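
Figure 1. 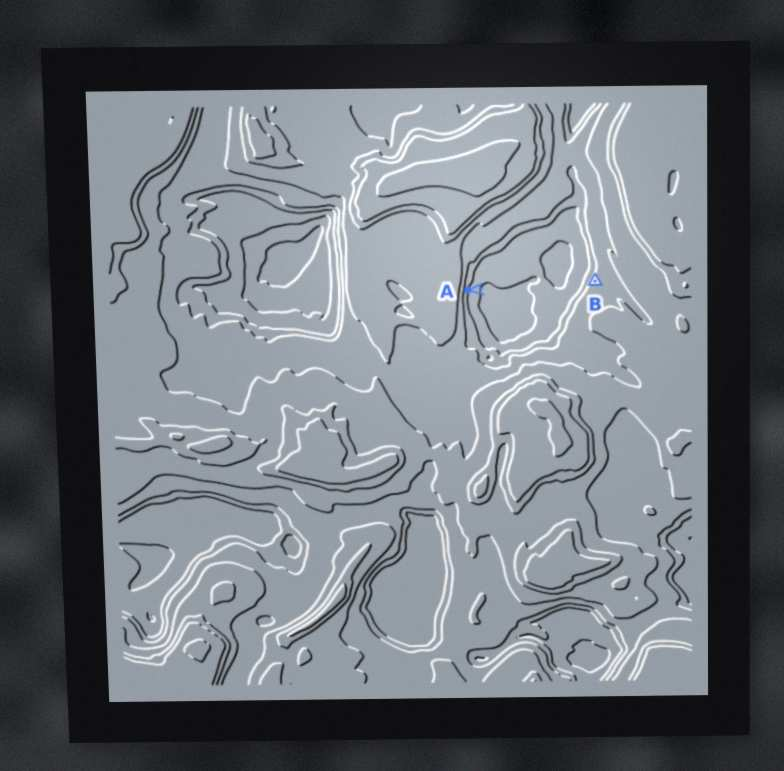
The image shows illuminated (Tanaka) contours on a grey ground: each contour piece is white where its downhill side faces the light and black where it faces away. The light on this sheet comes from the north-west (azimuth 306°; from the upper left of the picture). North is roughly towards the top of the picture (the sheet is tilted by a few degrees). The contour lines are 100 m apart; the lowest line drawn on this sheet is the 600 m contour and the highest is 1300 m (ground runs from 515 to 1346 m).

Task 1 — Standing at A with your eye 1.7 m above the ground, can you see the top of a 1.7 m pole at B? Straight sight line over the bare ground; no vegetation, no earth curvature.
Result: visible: true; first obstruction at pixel None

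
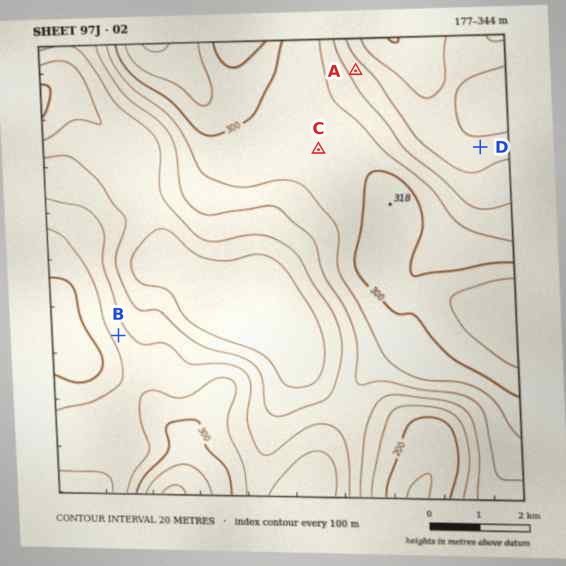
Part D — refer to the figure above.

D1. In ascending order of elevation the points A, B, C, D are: D A B C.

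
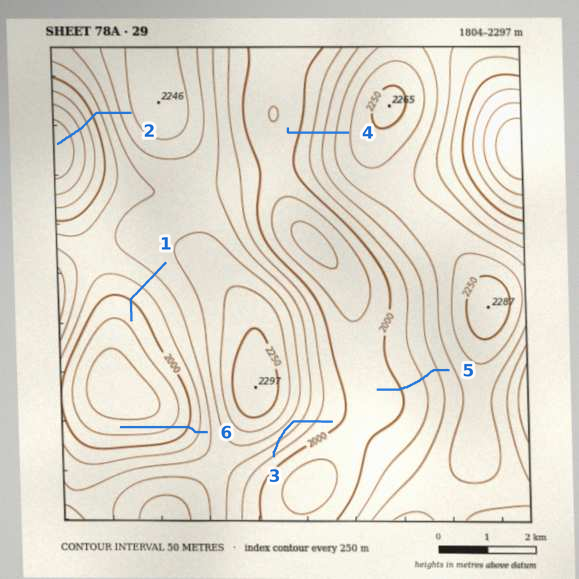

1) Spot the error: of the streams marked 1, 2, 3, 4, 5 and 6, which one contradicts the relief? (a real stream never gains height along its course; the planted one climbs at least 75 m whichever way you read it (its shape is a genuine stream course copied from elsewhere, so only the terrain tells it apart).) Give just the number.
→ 3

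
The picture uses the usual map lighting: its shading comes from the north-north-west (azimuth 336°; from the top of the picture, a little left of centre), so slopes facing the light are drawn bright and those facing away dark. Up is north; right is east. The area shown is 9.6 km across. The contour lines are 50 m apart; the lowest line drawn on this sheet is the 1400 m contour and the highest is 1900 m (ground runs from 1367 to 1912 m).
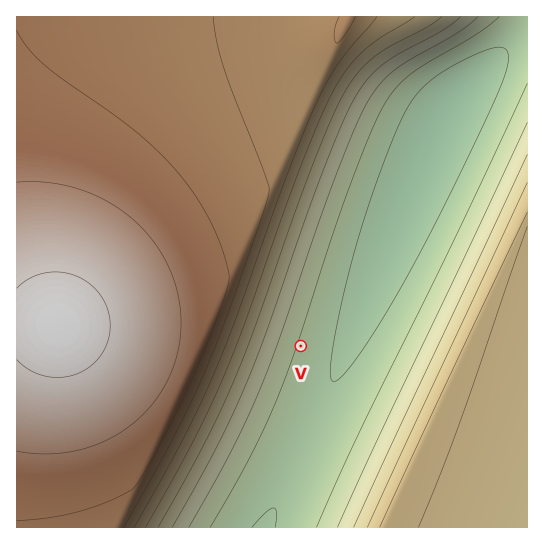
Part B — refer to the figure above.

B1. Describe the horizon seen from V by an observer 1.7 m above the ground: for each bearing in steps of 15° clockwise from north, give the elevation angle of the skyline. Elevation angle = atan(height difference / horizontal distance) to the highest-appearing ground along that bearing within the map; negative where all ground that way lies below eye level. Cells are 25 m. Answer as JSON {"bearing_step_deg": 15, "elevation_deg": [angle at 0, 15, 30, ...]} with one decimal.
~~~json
{"bearing_step_deg": 15, "elevation_deg": [3.9, 2.1, 0.2, 0.5, 2.4, 3.3, 3.9, 4.2, 4.3, 4.1, 3.6, 1.5, -0.3, -0.6, 1.1, 3.9, 7.4, 10.0, 11.5, 12.2, 12.0, 10.9, 9.1, 6.6]}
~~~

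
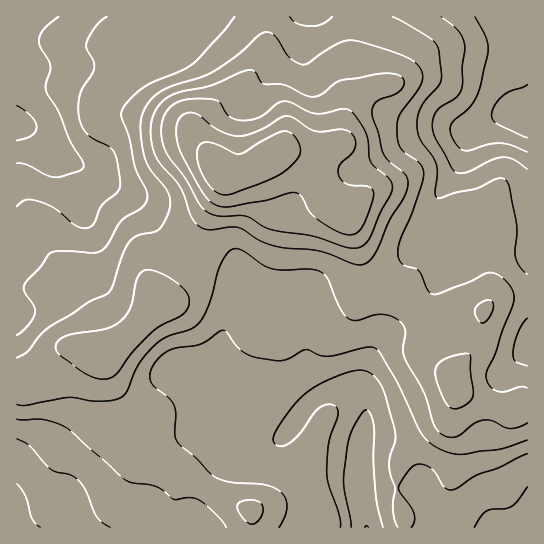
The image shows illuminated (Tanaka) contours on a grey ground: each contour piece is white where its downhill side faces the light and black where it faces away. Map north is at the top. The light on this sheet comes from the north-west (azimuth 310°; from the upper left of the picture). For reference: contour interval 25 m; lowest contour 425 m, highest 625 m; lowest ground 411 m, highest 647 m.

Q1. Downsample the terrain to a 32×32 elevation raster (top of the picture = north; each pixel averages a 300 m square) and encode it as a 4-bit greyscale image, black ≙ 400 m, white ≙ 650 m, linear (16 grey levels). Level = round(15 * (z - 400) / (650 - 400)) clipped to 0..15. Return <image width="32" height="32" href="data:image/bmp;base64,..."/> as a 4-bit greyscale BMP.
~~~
<image width="32" height="32" href="data:image/bmp;base64,Qk12AgAAAAAAAHYAAAAoAAAAIAAAACAAAAABAAQAAAAAAAACAAATCwAAEwsAABAAAAAAAAAAAAAAABEREQAiIiIAMzMzAERERABVVVUAZmZmAHd3dwCIiIgAmZmZAKqqqgC7u7sAzMzMAN3d3QDu7u4A////ADMzRVVmZWeHZlVCJFREMzMzREVWZmZnh2ZVMjRUREMzNERVZmZmZmZlVTI0REREQ0RFVmZ3dmVVVVQyNURVVERFVWZ3d2ZVVVVUMjVVVmZVVVZnd3ZlVVVFVTI0Vnd3dmZmd3d3VVVVVFVDNFeIh4h3d3d3dlVVVVRFQzVniZiIiIiIh2ZVVVVVRENFaJqYiImJmZdlVVVVZVVEVnial3eImZqYZlVVZmZmZWeImZh2eJmZmYdmZmZmZmZniIiYdmeJmZqYh2ZmZmd3d4iImXZmd4iZqph2ZmZniIiIiJmHZnd4iaqYdmZmZ4iIiIiJh2Z3d4mZmHd3d3iJiId3eIdmZ3eJmIiHeIiImZh3d3d2ZmZmeIiJiImZmqqYd3d3dlZVVWd4iZmaq7vMqHd3d3ZVVEVmeJqru8zN3bmHd3dmREREVmeb3czMzd3Kh2Z3ZkQzNFZ4rO7t3N3MypdlZmUzMzRWib3u7u3dy6mHZEVVIiNEV5vO7e7+3cuodlM0QxIjRVebzdzN7czLmHZDIiISNFZnm8y7u8y7uph1QyIRIjRVZ4q7uqq6qqqYdlQyESM0VVZ4iZqZmYmZmYdlQiEjNEVVVmeJmYiImZmHZUMiIzRFVVVmd4iHeIiId2VDIjM0RVVVVmd4d3d3d3ZlQyIjNEVVVVVWd3Zmd2ZlVDMi"/>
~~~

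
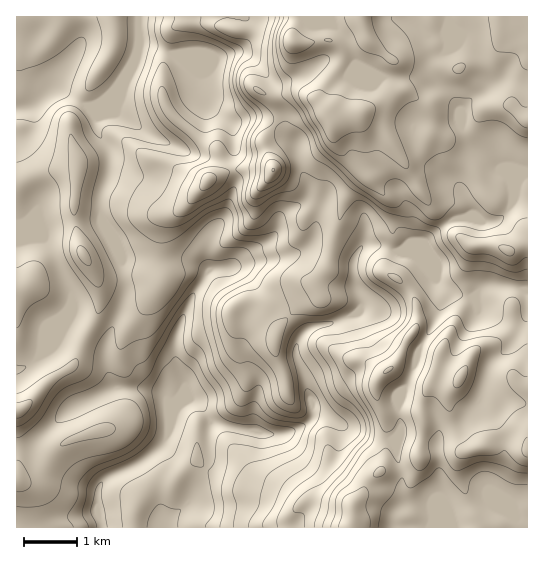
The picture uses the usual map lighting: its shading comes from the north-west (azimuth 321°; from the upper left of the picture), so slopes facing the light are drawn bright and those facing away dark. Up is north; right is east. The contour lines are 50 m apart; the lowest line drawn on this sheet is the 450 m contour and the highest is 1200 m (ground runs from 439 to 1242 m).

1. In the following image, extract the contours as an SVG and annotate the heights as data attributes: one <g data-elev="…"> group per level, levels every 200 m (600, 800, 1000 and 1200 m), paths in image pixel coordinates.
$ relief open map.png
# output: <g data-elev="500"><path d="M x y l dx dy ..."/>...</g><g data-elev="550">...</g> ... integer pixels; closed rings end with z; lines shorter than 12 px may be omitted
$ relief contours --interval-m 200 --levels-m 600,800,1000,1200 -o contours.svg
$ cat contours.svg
<g data-elev="600"><path d="M17 507l18 0 14-4 9-9 5-17 10-12 13-7 35-8 8-5 8-8 5-9 1-10-5-12-8-6-7-1-7 2-41 17-13 4-4 1-3-2 1-7 4-8 6-7 31-14 10-12 16 4 7-2 7-10 10-6 31-50 11-13 5-3 1 4-3 34 0 8 11 12 7 20 12 18 5 21 4 4 7 2 17-2 15 9 21 4 3 2 1 2-2 6-6 5-20 6-8 0-24-4-6 2-2 20-6 21 3 20-4 20"/><path d="M17 71l18-5 14-6 29-22 4-1 3 2 1 6-1 6-16 44-16 10-16 17-20-3"/></g><g data-elev="800"><path d="M86 265l3 1 2-1-1-8-5-9-6-2-2 3 0 5 4 6z"/><path d="M175 17l-3 10 2 3 29 5 18 7 13 8 1 4-5 19-1 12 6 25 6 9 1 4-4 9-4 4-15-7-12 3-5 0-13-9-10-9-7-9-7-17-4-1-3 4 0 7 5 15 8 9 22 19 5 8 2 6-1 3-4 3-21 5-9 24-16 19-2 5 1 4 3 4 7 4 9 1 8 0 12-5 20-14 22-9 4 3 4 9 1 18 3 5 13 2 23-4 1 5-2 12 4 8-1 5-13 13-8 13-17 5-15 9-3 5-1 6 3 14 6 10 15 3 23 26 7 11 5 21 5 5 5 2 3-4 0-15-8-32 5-17 6-8 8-6 28-1-2 3-12 4-7 5-4 7 0 6 14 23 5 17 5 10 6 7 16 10 4 5 2 7 0 5-2 5-16 14-4 1-9-6-4 1-8 25-21 16-10 13-9 18 1 9"/></g><g data-elev="1000"><path d="M378 527l4-20 10-12 5-12 5-5 5 9 4 1 18-11 8-8 2-1 4 2 16 19 7 5 6-16 6-5 5-2 10 2 20 11 14 0"/><path d="M527 322l-2-1-3-3-3-17-4-3-4-1-4 2-2 3-4 19-7 5-13 4-12 1-4-3-6-11-4-2-6 3-20 17-2-2-1-12-5-17-4-6-4 0-1 16-3 8-23 29-20 10-4 22 2 11 19 37 4 1 4-2 8-11 3 1 3 3 1 11-6 28-3 0-7-11-4-3-19 12-17 23-13 12-2 7 0 12-4 13"/><path d="M400 283l2-1-3-6-5-2-6 0 4 5z"/><path d="M275 17l-7 29 1 30-3 1-12-2-5 0-4 3-1 4 1 5 3 6 20 16 6 9-2 7-13 8-4 6 3 16-3 20-5 16 1 6 4 2 7-2 20-11 6-7 3-8-1-8-5-9-9-12-2-8 1-5 3-4 5-3 4 0 14 7 5 5 8 24 19 12 20 20 34 22 16 5 12 0 11 7 13 4 4 14 19 28 4 1 24 1 25 8 12 0"/></g><g data-elev="1200"><path d="M331 142l4 0 15-9 12-1 5-3 8-15 0-5-1-4-11-5-14-1-10-4-11-1-7-4-6 1-6 3-2 3 1 4 19 37z"/><path d="M289 53l5 1 8-2 8-5 5-5-12-6-8-7-5-1-5 5-2 6 1 8z"/><path d="M324 41l6 1 2-1-5-3-3 1z"/><path d="M344 17l3 8 14 24 6 4 14 4 9 7 7 0 1-2 0-3-12-9-9-15-4-9-1-9"/></g>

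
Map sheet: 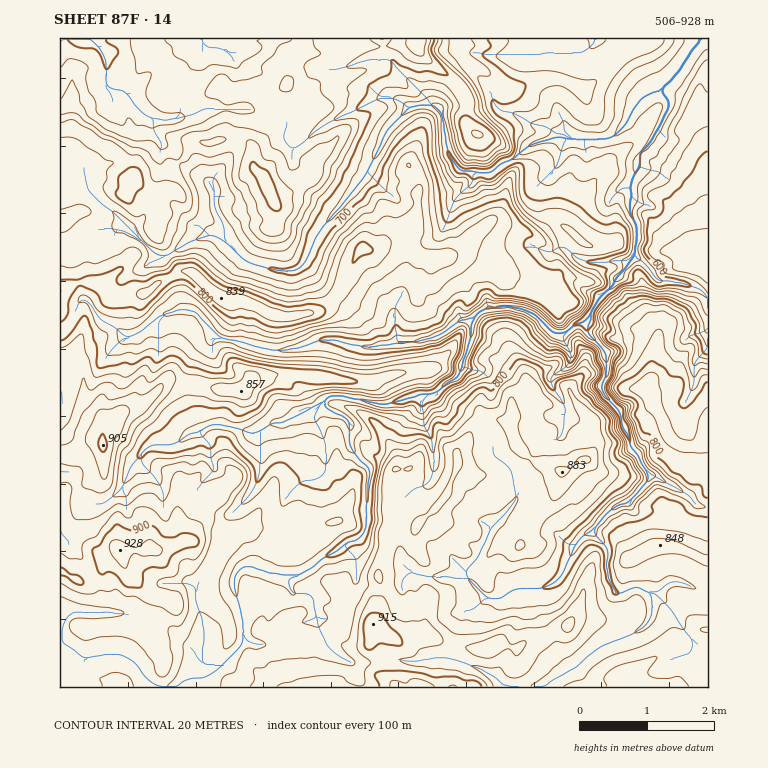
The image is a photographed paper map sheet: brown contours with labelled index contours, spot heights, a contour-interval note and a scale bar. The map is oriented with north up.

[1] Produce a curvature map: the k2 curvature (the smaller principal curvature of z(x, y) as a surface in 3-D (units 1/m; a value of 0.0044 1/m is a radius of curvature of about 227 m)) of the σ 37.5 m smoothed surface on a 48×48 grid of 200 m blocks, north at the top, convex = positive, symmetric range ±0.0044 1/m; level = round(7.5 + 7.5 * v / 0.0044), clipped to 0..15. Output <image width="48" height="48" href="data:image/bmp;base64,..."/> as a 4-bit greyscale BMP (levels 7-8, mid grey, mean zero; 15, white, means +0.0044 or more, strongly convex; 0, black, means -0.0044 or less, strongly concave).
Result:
<image width="48" height="48" href="data:image/bmp;base64,Qk32BAAAAAAAAHYAAAAoAAAAMAAAADAAAAABAAQAAAAAAIAEAAATCwAAEwsAABAAAAAAAAAAAAAAABEREQAiIiIAMzMzAERERABVVVUAZmZmAHd3dwCIiIgAmZmZAKqqqgC7u7sAzMzMAN3d3QDu7u4A////AHd3iGZnd3d4d4iHZ4eHeIZmZ3d3d3d4h4d4dnh3d2d3h3d2ZnZmZlVoh3dneHd3h3d2Z3d3d3Z3d3dmd2d2Z3h3h3d2d3d3d3iHd3h3d4Z3d4d2d4d4d3eHh3d3Znd4Z3h3d3dnd3aHd3d2iHd3d3Z3d3h3d3Z3eHd3d2aGZ4Z3eHd2d3d3Zmdnd3d3d4Z3d2Z3d3eGd3Z4dmd3d3d4d3Znd3d3ZoZ4d2h3eHZWd2eHd3eHZ3d3d2d3dmaHVlZnZ3dnd2d3Z2ZmZVh3aHdmZ3d3d3V4OId3d3Z3h3h3dnZ3iHRnZ3aHd3d4d3R4OId3d3d4h4d4hXd3d3dVV3d3d3Z4iIZHN3iId3dnd3d3dnh3h3d3OHeHd4d3d2dSh3d3d3d3dnZ3d2d3eHeINneHd3d3d2iFOGZ3d3dld4Z3d2V3aHd3N3d3d3d3d3Z3UkiIZYd3R4Z3eHZXd3d3Nnd2h3d3d4d4eCWDR3d4VmaHdnlHh3Z4VYd1d4d3d3h3iIEmh3d3ZWiHhYhXh3d3NIeEeHd3d4d4Z1J4d3d4ZlZmdnZnd3d0dWeDiHd3dnd3dAaHd2d3d2d2Z3Znd4aFZnZ0d3d3d3d3dCd3d2d4h3d3ZVZlZnd0aHdWZ3d3d3Z4gGd3eHd3h4d3d2eGdVVWdEdXV4dod3V3YGd3eHd3d3d3d3h2Z3QyJUIhaIdod1ZmCGd3V3doZ2h3d2eHd3d4eHd3A4ZnhyliCXh4V3dndnaGdleHd4h3d4d4kEVnh0F5B3d3Vnd2d3Z3dXdkRWZnZnd3c0h3dnJnBHd3dGd3Znd3dkNFZURERDIiZwZ3d0JwVXd2ZFd2Zmd3dXd4d2Znh3eGFBmIhAAzV4eIdHZWd2VnRnd4eId3eGiIcxNmEIdBmHiIdXVYh4ZlaId3d3d3d3eHdZIhR4igV4iHZYZ3d3dmd3d3d3Z3d3d3d3WHd3dFFlZENGd3dWd3h2ZmVWd4d3d4d3eHd4d3UnRFd3d3d1Rod3VWdleIeHd3iHd4h3YzQzNniHd3eEdEZ2Z3d1d4iHd3d3d3ZmR4iRiIiHd3dXh2ZmeIh2V3h3d2Z4d3d1d3eCeHiId3Znh2d2d3d3Vnd3eHV3iHdXh3dyd3d3h1Z2dodnd4iHdWd3Z3ZneHVod3ZkVnd3dnh3d4Zmd4d2d1d1eHdFh3V3d3Zkh3eHd3eHd2Znh4Z4h2Vnd4ZkRoV2h3d0d3d3d3Z3Z2ZmiHdnd3ZoiHYTQFZ2d3iFZ3eHd3d3ZneGd2doiHdHh3JoljR3Z3h2Z3h3eHZnZ4iHeHd1eIdWd3GImGVWZURnZmeId2Z3Zmd3d3d3Rod0eIGIhmZnaIhXdYd2Znd2d3ZmZ3d4hlZ3RmN2VFeHaIh2dmd3d3d4h3d3d3d3d3dmVlV4V4h2eHd3Z2d3d3d3h3eHd3h3d3d3dneGV3d3eHd3dmd3d2d3eHd3Z3d2Z3eHZ3dld3d3d3d3d2Z3d2d4d3d2d3h3d3ZmeGVmVWd3d3d3d3V3d3eId3d3d3d3d3d3eGV3d3d3eHd3iHZg=="/>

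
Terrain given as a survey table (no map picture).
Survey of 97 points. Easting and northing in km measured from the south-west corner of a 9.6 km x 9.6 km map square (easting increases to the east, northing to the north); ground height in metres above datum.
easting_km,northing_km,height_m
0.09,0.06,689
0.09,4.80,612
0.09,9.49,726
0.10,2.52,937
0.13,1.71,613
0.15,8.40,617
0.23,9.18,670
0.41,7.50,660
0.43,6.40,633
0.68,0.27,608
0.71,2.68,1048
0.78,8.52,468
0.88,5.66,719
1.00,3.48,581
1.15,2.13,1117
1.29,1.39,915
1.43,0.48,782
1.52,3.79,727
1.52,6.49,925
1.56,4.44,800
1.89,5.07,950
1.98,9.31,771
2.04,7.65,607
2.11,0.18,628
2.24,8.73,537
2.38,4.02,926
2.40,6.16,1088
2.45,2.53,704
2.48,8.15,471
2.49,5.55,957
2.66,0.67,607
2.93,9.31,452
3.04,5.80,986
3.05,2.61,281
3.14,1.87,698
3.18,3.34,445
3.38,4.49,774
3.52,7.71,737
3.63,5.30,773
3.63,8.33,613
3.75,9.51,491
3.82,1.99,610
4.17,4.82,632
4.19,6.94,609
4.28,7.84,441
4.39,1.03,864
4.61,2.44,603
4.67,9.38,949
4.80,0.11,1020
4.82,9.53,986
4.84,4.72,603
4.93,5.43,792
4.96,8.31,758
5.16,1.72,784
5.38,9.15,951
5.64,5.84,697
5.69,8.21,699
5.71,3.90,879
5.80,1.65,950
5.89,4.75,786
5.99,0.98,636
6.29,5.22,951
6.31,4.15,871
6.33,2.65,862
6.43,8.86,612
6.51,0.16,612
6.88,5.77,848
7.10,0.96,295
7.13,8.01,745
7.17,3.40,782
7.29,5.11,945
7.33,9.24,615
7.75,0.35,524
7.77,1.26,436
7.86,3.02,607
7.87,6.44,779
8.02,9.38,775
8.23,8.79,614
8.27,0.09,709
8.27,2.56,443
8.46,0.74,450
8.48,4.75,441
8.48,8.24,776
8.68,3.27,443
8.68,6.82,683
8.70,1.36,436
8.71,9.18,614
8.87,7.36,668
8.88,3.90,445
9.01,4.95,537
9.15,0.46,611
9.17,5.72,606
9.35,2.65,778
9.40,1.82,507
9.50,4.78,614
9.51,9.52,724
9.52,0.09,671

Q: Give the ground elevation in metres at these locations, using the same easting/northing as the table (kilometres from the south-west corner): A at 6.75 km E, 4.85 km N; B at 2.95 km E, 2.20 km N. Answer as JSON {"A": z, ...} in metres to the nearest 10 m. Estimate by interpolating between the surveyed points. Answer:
{"A": 870, "B": 600}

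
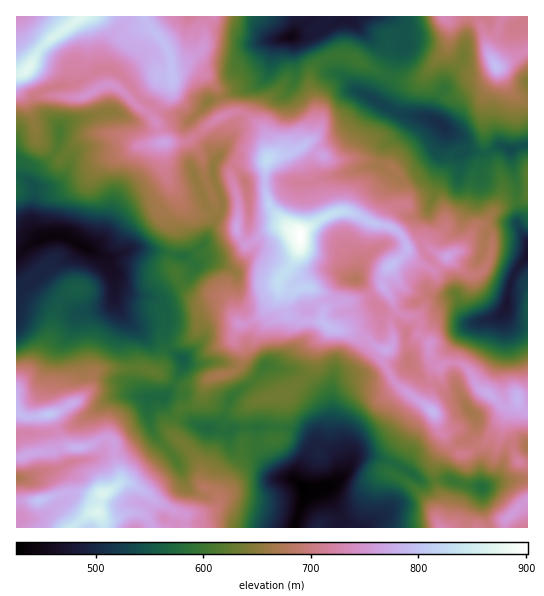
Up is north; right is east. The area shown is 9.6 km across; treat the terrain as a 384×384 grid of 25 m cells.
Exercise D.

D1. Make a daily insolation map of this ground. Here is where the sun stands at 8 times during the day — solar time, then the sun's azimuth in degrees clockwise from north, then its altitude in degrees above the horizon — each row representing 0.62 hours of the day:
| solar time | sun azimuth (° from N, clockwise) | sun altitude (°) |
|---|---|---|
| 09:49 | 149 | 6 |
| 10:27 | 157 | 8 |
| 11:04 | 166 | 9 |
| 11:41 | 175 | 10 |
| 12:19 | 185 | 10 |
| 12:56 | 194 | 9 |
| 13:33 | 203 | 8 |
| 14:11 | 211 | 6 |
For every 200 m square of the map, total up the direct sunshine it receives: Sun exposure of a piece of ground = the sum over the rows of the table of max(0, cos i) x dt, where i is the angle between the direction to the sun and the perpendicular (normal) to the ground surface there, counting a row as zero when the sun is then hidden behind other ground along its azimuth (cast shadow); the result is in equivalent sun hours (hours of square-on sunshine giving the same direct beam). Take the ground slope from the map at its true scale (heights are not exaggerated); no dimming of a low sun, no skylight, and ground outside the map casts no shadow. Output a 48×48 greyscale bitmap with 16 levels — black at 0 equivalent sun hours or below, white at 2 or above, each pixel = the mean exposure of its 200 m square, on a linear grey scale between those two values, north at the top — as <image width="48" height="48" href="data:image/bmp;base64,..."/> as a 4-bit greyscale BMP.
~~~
<image width="48" height="48" href="data:image/bmp;base64,Qk32BAAAAAAAAHYAAAAoAAAAMAAAADAAAAABAAQAAAAAAIAEAAATCwAAEwsAABAAAAAAAAAAAAAAABEREQAiIiIAMzMzAERERABVVVUAZmZmAHd3dwCIiIgAmZmZAKqqqgC7u7sAzMzMAN3d3QDu7u4A////AERCAqt4qmNWZVZ3d3dTRVZ2VFZ0JDJXqXmEIUVDVVmENFd3d2dSEkd4dUVBEQAASFZ3UyWYZoQAADV3ZVVTIkaImHcQEQAAAwAAIxJKqDEAFUNFUiNFVDWJvLQRAAASEBAAARABMgEQIiIkZUR6qEJYmUJlNqiFQ9hUMiAAARESMzITe9yZqoQkQ1qZzsu4m5zcuWMiERElQzI0a+6nd4YzaaiKuqqIYhEkZ4hlIRJWMRJFZ5ynV3d4mYiagzd4UzMiEAExERNTEBM0RFaIeImZiJqah1Noic3KUQAAIiMiNWZ2ZmeamJq6qZq6VENpvYV6yjABIiI2iqiJqZmsuazMqZvIQzZ5mTAAOqQQAjIkaHZGiIiKqry5mbtBNI3GZkEAADdTRWZEWIhjNFZoiZl1eoICVrtTQyIAAAJFZ5qDV7zIQzRXiHdVdwE1Z5IAAAIQACR4iHZSESSKYzRWiHZokyN5mlEAAAAQABERIhEjRDR5qHmZmZrNh1Z0VQAAAAAAAAAAEAJahqzJ39qazt3JiXd1EAAAAAASEAARACRHp1eIre/Jz/xzFFhEEAAAABATMhIRElVEZ2WKm8z+yXZDMmQiIAAAACIjMzIRNWVVZnZDeIhlUiNUVodEUQAAAkREVlQiRWVnZmQTaJdmRWZEZyFEaZhRE0M0V4dTNFZ2RmQjd5mqhDNHt5dFR823M1QiRVRER3eFI0Q0ZnZWQQAHd3Z6u7y5RDVCEQE0VWd1IBI1VEdiEiI1eGiZvIm6YiNUEAFGVEVDQhJ3NDWpZndjR5hm2VOKkjIjMQJWMiNFZVebRFjMhmdjAXZWWYVZl3MQAlZ4mKvMpnm3dnmHVmeHM1NBADVWd2dlWJqJvdypq5iTSbdXmIi+7CIzITVESYirzMu6q6h4iXRERVICv//IQQECQyRFabvN3cy6mXZ3ZWQ0VhAABZcgAUQSIhA4y7u7zeypmGd2VWVTVAAAAAAAATRCABACaWZmiaqpl2iGRkdTYwAAAAARIRIyEBETRVeZh3iqmIhlRlhFdSEREAAjNDIhITNENYmZhmeaqZdlZ1RJqsuGd1MiRTMgIzRDJHumZlZ3mpmIl2JGVpu5l1VUIjIRIyMxEaqGR2VWeZqqpnZFMCNqQREjIiIjJEdjQXZlRXh2MRIiWZhUMRESYyM0QhEzI2qs3YZVZDIRElQiFah1QQAAJTMhEAEjV6msu5domGQzWmNWQCeFEAABEzIAACRYq6iIiNvf//ya1kjLcwAAAAAAARAAFZvN2oiIiMmHZY7+Zau6mGIAAAAAARAUiau4V4aJhf/HRCJkSJh4rJMAAAESEUaJh2eId3fNhJ7ZdmMjd2VVh2QyEAEiM1mYZDR5lljuyhWIdnd4mFRUZ2ZDIQARV3djIhFIhlhzfAGcqIiKl1ZUR4dSEAAAAkMRNDIlh2chNiFO/aqYZnczNGZlMQAAAAACVVRGiHUSMyISr+yWZmMTRFd3Z2MRAAADNFWKu5U1RCIiFsynZkI0NHh2eIdTIQAQE1abiIRWdQ=="/>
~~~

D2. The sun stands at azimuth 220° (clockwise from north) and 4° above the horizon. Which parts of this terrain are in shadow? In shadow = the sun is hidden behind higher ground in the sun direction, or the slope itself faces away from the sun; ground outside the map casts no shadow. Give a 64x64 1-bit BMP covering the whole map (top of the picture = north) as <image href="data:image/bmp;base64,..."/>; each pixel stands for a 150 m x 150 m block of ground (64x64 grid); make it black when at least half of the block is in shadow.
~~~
<image width="64" height="64" href="data:image/bmp;base64,Qk0+AgAAAAAAAD4AAAAoAAAAQAAAAEAAAAABAAEAAAAAAAACAAATCwAAEwsAAAIAAAAAAAAA////AAAAAAACCGbsYAAGIAAYYe5iAA/gAD+f/vMAD/AAHj/P8gAf8Pwc/9/wAB/5/73///AAZ/F/v///8ADj4A9////wAYAAAw////AAAAHAB///EAAAA3uH//4QAAADP////jAAAAAD////OAACgAH///4AAAfA+P//8AAAD8D8///wAAAfgf////AAAD8J////gAAA/zv///8AAAH/f////8AAAfN/////4AAD4P////4AAADP/////AAAA4/////wAAAPj/9///AAAB2f/x//0AAB/d//D//AGAP8H/8H/+AYAfj//wP/4BAAOf//AP/gEAPxD/8A/+AQD/LCHwP/APAP8MAfA/8A4AfwAN8D/xwAB+EwXwf/AAAP43fPH/8AAA/gf88PAAAID8D/7wAAAAgfgf//AAAADH8P//8AAAAM/z///wAAAAz/////AAAGDf////4AAAad/////oAADpn/////AAAOkP////8AAAyAD////wAAAQAB////AAABAcP///8IADgB/////AgAPAH////4GB4+Af///8AADH8H////gAAAh/////8AAAEHv////gAPAg2////+AQMODH////wDABwM////+AM4CAz////gBDgADP///8AOGAAc////wB4AAB7////gHwAAPv///+AfAAB/////wD8AAH9////AIw=="/>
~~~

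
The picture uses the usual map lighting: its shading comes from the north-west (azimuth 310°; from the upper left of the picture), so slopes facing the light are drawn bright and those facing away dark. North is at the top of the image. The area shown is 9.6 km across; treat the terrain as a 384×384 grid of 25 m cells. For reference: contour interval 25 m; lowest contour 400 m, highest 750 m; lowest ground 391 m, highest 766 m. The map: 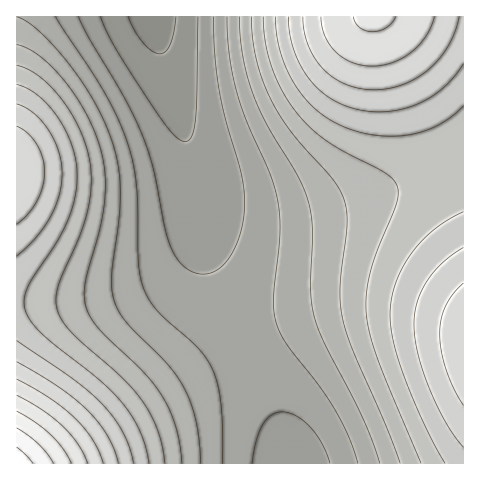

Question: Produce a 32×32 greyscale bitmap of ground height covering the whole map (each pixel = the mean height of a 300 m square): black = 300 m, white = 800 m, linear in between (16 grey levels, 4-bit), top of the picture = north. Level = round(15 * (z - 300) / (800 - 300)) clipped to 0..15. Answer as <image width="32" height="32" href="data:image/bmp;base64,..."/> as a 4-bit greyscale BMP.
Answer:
<image width="32" height="32" href="data:image/bmp;base64,Qk12AgAAAAAAAHYAAAAoAAAAIAAAACAAAAABAAQAAAAAAAACAAATCwAAEwsAABAAAAAAAAAAAAAAABEREQAiIiIAMzMzAERERABVVVUAZmZmAHd3dwCIiIgAmZmZAKqqqgC7u7sAzMzMAN3d3QDu7u4A////AO3cy6qYh2ZVVEREVVZneIndzLupmHdmVVRERFVmd4iZ3Mu6qYh3ZlVUREVVZneImcy7qpmId2ZVVURVVWZ4iZm7uqmYh3ZmVVVVVVZneImauqqZiHd2ZlVVVVVmZ3iZmqqZmId3ZmVVVVVVZneImaqpmIh3dmZVVVVVVmZ3iJmqmYiHd2ZlVVVVVWZneIiZqpiId3ZmVVVVVVVmZ3iJmaqIh3dmZVVVVVVVZmd4iZmqiId3ZmVVVVVVVmZneImZqoiHd2ZVVVVVVVZmd3iImZqYh3dmVVVVVVVWZmd4iJmZmIh3ZlVVREVVVWZnd4iJmZmId2ZVVEREVVVmZ3eIiJmZmIdmVVRERFVVZmd3iIiJqZiHdlVURERVVWZnd3iIiKqZh3ZVREREVVZmZ3d4iIiqmYd2VURERFVWZnd3eIiIqpmHdlVERERVVmZ3d3iIiKqZh3ZVREREVWZnd3iIiIiqmYdmVERERFVmd3iIiIiIqpiHZVREREVWZ3eIiIiIiJmYd2VURERFVmd4iJmZmIiZiHZlRERERVZ3iJmZmZmYiIdmVUQzREVmeImZqqqZmYh3ZVRDM0RVZ3iZqqqqqZl3dmVEMzNEVWeImqqrqqqpd2ZVRDMzRFVniZqru7uqqWZlVEMzM0RWZ4mqu7u7uqpmVVRDMzM0VmeJqru7u7uq"/>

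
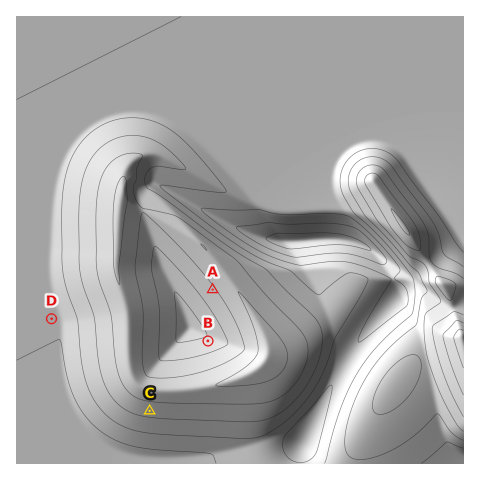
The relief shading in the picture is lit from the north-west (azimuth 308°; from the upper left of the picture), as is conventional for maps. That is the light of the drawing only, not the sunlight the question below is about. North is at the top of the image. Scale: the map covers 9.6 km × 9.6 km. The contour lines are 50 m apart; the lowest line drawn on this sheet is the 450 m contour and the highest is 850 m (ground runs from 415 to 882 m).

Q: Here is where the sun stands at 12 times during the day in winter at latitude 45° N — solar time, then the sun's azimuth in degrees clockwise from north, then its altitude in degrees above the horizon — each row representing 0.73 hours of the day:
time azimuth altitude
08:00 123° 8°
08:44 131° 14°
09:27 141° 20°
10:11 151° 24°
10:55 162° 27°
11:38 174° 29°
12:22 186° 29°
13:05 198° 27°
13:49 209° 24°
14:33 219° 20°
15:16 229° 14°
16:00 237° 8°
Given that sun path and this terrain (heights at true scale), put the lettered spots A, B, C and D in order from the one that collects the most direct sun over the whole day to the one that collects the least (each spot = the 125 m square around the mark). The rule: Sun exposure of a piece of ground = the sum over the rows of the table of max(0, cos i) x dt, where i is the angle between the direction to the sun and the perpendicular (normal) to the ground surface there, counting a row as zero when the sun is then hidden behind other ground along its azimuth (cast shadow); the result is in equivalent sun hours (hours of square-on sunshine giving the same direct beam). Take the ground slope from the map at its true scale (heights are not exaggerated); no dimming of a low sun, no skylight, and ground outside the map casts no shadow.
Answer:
C > A > D > B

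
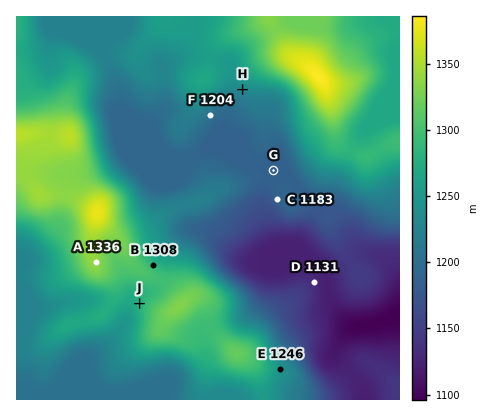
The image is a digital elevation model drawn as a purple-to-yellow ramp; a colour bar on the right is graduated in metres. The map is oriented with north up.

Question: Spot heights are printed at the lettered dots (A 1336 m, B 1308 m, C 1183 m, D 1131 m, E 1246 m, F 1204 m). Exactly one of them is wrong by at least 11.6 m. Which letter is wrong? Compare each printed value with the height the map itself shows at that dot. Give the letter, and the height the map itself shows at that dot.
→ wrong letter B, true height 1287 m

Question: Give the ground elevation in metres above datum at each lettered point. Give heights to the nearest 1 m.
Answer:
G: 1186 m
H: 1234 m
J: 1280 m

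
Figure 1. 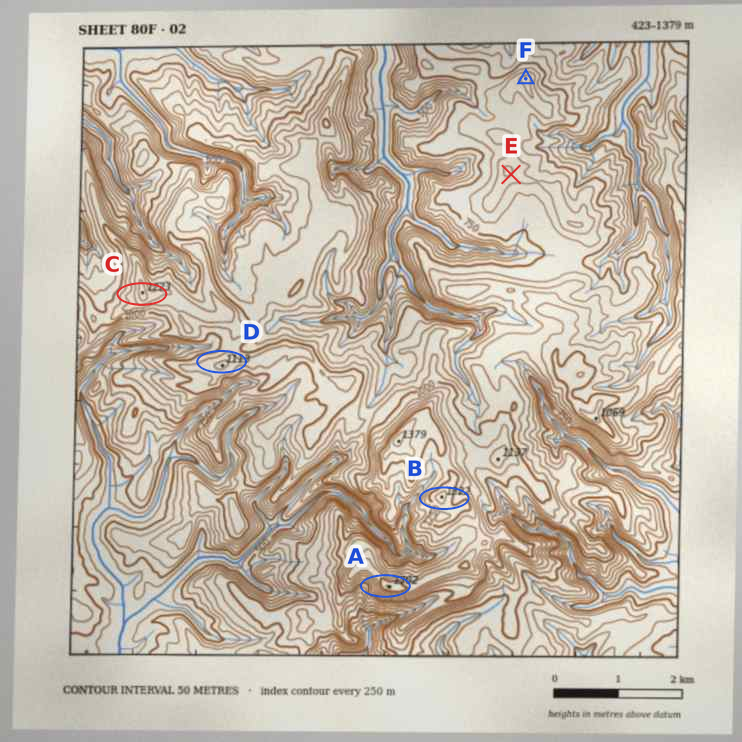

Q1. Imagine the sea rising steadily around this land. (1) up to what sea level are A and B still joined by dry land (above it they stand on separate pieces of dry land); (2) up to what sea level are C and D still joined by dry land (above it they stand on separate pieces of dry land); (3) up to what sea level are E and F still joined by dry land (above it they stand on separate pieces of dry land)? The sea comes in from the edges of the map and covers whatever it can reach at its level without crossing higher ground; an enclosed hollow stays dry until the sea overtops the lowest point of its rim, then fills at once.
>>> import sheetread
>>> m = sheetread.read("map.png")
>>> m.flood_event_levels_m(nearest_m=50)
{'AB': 1150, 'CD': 1050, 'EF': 850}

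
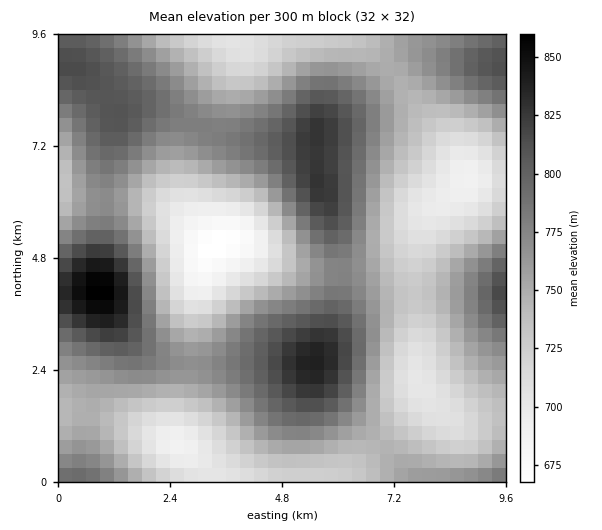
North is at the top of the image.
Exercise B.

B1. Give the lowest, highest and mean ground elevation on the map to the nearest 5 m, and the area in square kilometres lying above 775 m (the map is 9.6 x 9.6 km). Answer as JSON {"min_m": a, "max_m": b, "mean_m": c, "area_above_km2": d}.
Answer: {"min_m": 665, "max_m": 860, "mean_m": 760, "area_above_km2": 31.7}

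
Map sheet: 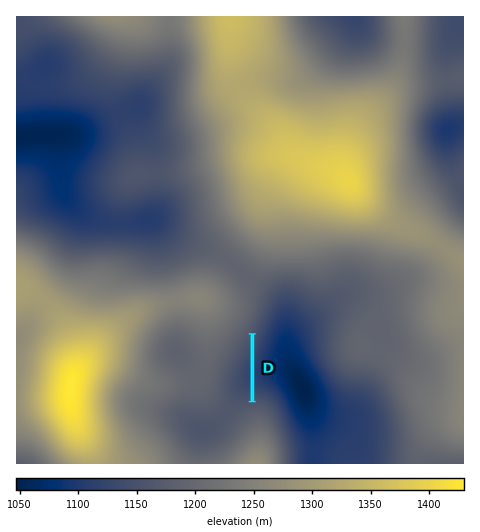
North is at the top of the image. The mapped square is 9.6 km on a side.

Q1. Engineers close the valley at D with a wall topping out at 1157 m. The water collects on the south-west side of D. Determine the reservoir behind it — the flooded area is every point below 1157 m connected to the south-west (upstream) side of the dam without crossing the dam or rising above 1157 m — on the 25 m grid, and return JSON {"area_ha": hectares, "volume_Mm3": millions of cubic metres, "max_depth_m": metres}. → {"area_ha": 42.2, "volume_Mm3": 5.97, "max_depth_m": 37}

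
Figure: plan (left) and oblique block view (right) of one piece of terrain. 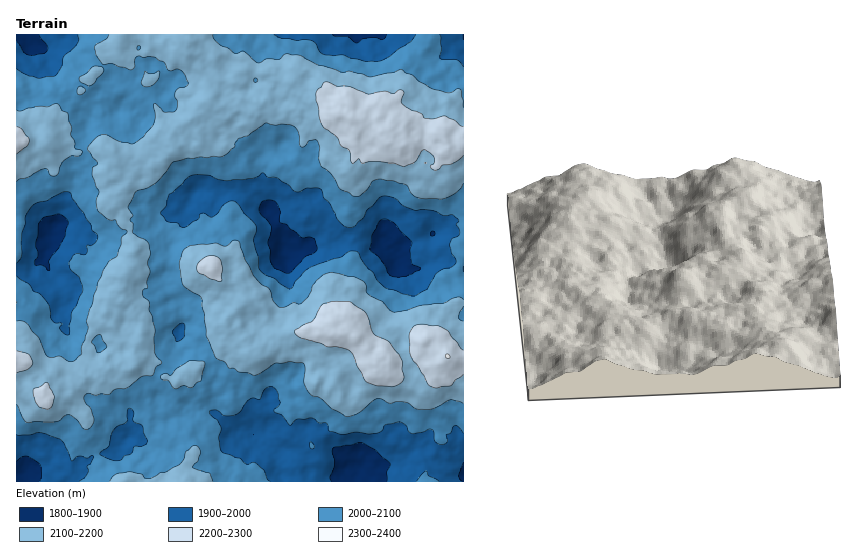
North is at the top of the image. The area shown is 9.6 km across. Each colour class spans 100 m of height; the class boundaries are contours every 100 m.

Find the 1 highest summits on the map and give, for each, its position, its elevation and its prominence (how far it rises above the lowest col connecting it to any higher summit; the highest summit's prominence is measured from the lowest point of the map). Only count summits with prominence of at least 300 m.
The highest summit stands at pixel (448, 357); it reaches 2302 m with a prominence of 493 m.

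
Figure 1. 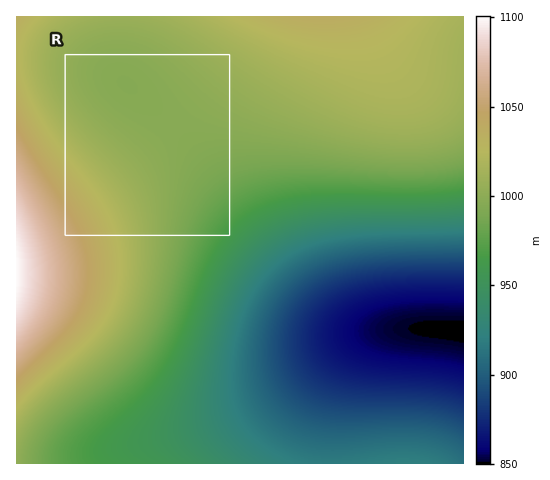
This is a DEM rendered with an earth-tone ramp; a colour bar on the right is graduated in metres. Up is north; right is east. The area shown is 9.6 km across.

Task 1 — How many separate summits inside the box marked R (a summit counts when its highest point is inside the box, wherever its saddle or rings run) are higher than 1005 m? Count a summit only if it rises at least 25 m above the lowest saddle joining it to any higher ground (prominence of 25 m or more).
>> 0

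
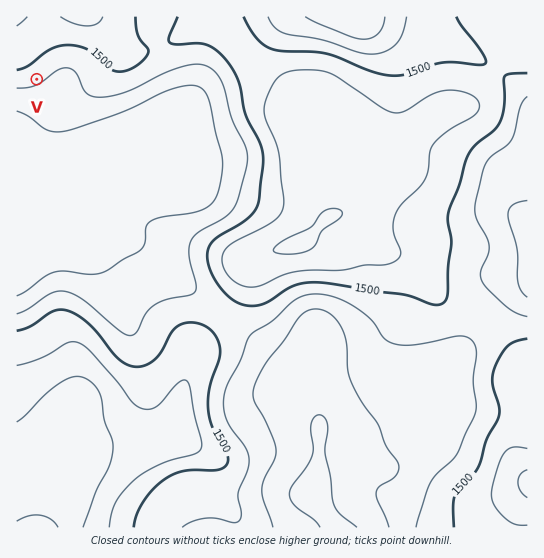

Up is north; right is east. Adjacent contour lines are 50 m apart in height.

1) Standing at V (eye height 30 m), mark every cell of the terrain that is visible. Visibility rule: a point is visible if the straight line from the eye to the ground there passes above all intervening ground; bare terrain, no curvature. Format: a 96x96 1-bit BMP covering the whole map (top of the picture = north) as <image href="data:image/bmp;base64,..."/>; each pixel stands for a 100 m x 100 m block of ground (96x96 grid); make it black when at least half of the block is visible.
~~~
<image width="96" height="96" href="data:image/bmp;base64,Qk2+BAAAAAAAAD4AAAAoAAAAYAAAAGAAAAABAAEAAAAAAIAEAAATCwAAEwsAAAIAAAAAAAAA////AAAAAAAAAAAAAAAAAAAAAAAAAAAAAAAAAAAAAAAAAAAAAAAAAAAAAAAAAAAAAAAAAAAAAAAAAAAAAAAAAAAAAAAAAAAAAAAAAAAAAAAAAAAAAAAAAAAAAAAAAAAAAAAAAAAAAAAAAAAAAAAAAAAAAAAAAAAAAAAAAAAAAAAAAAAAAAAAAAAAAAAAAAAAAAAAAAAAAAD4AAAAAAAAAAAAAAD4AAAAAAAAAAAAAADwAAAAAAAAAAAAAADwAAAAAAAAAAAAAAD4AAHgAAAAAAAAAAD4AB/8AAAAAAAAAAD8AB/+AAAAAAAAAAD8AB//AAAAAAAAAAD+AB//AAAAAAAAAAD/AB//AAAAAAAAAAD/gB//AAAAAAAAAAD/wB//AAAAAAAAAAD/+B//AAAAAAAAAAD/////AAAAAAAAAAD/////AAAAAAAAAAD/////AAAAAAAAAAD/////gAAAAAAAAAD/////gAAAAAAAAAD/////gAAAAAAAAAD/////gAAAAAAAAAD/////wAAAAAAAAAD/////4AAAAAAAAAD/////4AAAAAAAAAD/////8AAAAAAAAAD//////AAAAAAAAAD//////gAAAAAAAAD//////gAAAAAAAAD//////gAAAAAAAAD//////gAAAAAAAAD//////gAAAAAAAAD//////gAAAAAAAAD//////gAAAAAAAAD//////gAAAAAAAAD//////gAAAAAAAAD//////wAAAAAAAAD//////wAAAAAAAAD//////4AAAAAAAAD//////8AAAAAAAAD///////AAAAAAAAD///////wAAAAAAAD////////AAAAAAAD////////wAAAAAAD////////8AAAAAAD////////+AAAAAAD/////////AAAAAAD/////////gAAAAAD/////////wAAAAAD/////////4AAAAAD/////////4AAAAAD/////////4AAAAAD/////////wAAAAAD/////////gAAAAAD/////////gAAAAAD/////////gAAAAAD/////////AAAAAAD/////////AAAAAAD/////////AAAAAAD/////////AAAAAAD/////////AAAAAAD/+H/////8AAAAAAD/8Af////4AAAAAAD/4AAP///wAAAAAAD/4AAA///wAAAAAAD/8AAAH//wAAAAAAD/8AAAD//wAAAAAAD/+AAAB//wAAAAAAD//AAAA//wAAAAAAD//gAAA//wAAAAAAD//wAAAf/wAAAAAAD//4AAAf/4AAAAAAD//8AAAP/4AAAAAAD//+AAAP/4AAAAAAD//+AAAP/4AAAAAAD///AAAP/wAAAAAAD///AAAP/wAAAAAAD//+AAAHAAAAAAAAD//+AAAGAAAAAAAAD//8AAAAAAAAAAAAB//8AAAAAAAAAAAAA//4AAAAAAAAAAAAB//wAAAAAAAAAAAAD//gAAAAAAAAAAAADH/AAAAAAAAAAAAACD+AAAAAAAAAAAAAA="/>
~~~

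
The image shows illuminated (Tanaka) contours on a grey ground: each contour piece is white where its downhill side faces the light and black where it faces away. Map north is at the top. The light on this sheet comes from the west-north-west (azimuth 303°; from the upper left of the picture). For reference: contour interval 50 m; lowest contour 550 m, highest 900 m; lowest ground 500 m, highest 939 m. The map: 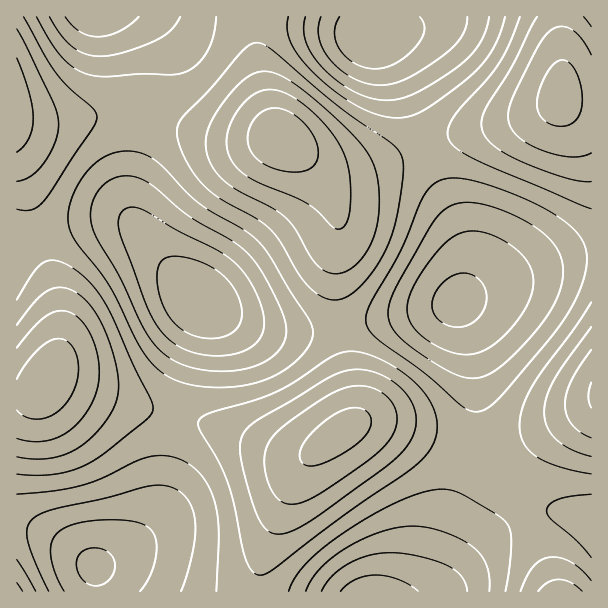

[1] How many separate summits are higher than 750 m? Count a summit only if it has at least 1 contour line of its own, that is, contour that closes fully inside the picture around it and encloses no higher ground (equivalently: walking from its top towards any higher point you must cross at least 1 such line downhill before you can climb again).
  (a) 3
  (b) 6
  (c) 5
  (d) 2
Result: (a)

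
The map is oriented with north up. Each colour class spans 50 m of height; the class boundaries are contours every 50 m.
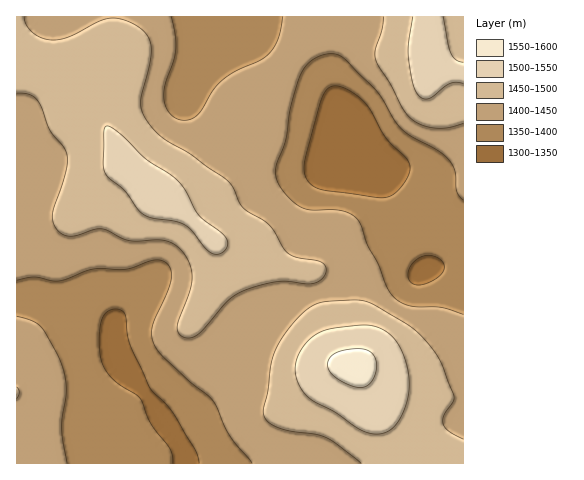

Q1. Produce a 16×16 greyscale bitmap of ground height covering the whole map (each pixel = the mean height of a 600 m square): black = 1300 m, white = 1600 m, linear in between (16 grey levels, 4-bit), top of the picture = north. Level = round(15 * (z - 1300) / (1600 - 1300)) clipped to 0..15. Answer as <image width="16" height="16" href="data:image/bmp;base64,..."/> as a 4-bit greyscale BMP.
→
<image width="16" height="16" href="data:image/bmp;base64,Qk32AAAAAAAAAHYAAAAoAAAAEAAAABAAAAABAAQAAAAAAIAAAAATCwAAEwsAABAAAAAAAAAAAAAAABEREQAiIiIAMzMzAERERABVVVUAZmZmAHd3dwCIiIgAmZmZAKqqqgC7u7sAzMzMAN3d3QDu7u4A////AGVEQzRmd5mYdUQyNXiJupd2QyNWeKvLmHUyNWZ5vduXZTJHd3iruodVM0aHd4iHVVVERYiHd2QzZmZmmoh3VDNoiJmph2ZTNGiZq5h1QzNFZ5qqh2UhEjV3mpd2ZTETVniahVZlMSaYiaqFRWZDSKqImYVEVlV5qoeIdTNFZnmq"/>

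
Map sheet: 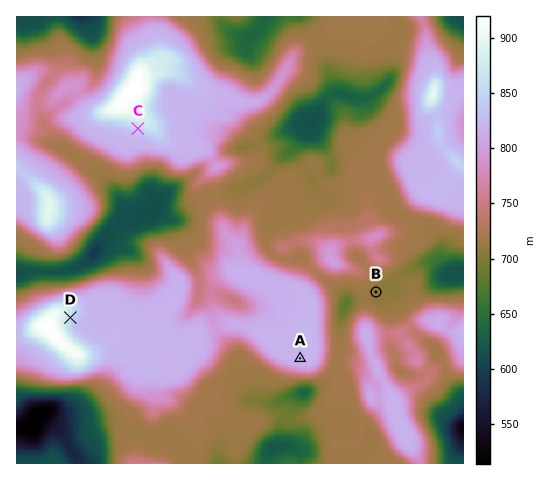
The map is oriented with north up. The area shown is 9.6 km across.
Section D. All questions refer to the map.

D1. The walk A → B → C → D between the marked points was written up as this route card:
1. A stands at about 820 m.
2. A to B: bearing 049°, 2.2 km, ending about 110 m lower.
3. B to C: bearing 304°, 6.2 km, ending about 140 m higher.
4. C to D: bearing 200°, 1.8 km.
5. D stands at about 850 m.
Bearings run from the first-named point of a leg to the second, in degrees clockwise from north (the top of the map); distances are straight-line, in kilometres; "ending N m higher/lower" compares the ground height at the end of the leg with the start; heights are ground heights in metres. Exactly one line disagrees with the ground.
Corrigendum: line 4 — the distance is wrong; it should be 4.3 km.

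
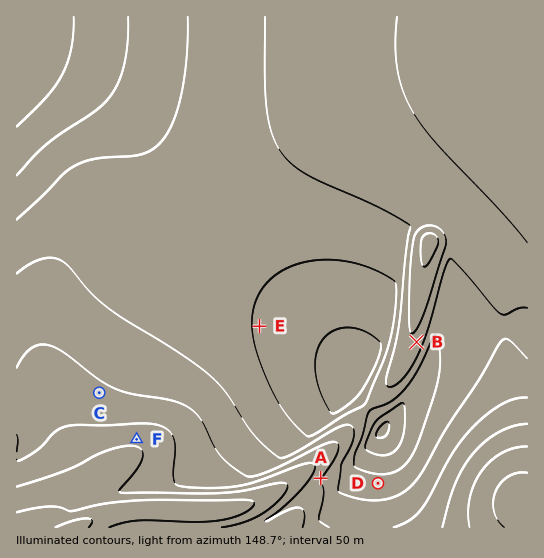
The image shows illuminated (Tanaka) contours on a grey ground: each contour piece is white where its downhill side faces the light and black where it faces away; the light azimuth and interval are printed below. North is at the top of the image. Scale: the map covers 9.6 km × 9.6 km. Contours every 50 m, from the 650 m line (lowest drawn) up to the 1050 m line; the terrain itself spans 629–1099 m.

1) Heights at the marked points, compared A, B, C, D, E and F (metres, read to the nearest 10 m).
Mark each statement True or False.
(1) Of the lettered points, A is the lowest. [False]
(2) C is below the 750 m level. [False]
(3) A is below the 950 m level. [True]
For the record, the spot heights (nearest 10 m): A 850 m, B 870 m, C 840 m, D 930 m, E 960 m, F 760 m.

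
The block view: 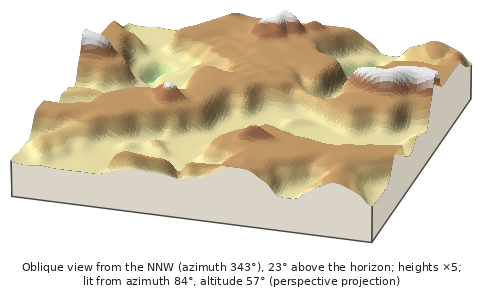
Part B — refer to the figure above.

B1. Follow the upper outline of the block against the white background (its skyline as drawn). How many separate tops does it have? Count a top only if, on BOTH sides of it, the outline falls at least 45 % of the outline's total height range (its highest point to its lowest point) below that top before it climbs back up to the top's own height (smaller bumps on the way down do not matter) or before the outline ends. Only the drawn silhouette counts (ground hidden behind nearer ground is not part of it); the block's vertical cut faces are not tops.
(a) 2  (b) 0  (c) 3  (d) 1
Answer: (b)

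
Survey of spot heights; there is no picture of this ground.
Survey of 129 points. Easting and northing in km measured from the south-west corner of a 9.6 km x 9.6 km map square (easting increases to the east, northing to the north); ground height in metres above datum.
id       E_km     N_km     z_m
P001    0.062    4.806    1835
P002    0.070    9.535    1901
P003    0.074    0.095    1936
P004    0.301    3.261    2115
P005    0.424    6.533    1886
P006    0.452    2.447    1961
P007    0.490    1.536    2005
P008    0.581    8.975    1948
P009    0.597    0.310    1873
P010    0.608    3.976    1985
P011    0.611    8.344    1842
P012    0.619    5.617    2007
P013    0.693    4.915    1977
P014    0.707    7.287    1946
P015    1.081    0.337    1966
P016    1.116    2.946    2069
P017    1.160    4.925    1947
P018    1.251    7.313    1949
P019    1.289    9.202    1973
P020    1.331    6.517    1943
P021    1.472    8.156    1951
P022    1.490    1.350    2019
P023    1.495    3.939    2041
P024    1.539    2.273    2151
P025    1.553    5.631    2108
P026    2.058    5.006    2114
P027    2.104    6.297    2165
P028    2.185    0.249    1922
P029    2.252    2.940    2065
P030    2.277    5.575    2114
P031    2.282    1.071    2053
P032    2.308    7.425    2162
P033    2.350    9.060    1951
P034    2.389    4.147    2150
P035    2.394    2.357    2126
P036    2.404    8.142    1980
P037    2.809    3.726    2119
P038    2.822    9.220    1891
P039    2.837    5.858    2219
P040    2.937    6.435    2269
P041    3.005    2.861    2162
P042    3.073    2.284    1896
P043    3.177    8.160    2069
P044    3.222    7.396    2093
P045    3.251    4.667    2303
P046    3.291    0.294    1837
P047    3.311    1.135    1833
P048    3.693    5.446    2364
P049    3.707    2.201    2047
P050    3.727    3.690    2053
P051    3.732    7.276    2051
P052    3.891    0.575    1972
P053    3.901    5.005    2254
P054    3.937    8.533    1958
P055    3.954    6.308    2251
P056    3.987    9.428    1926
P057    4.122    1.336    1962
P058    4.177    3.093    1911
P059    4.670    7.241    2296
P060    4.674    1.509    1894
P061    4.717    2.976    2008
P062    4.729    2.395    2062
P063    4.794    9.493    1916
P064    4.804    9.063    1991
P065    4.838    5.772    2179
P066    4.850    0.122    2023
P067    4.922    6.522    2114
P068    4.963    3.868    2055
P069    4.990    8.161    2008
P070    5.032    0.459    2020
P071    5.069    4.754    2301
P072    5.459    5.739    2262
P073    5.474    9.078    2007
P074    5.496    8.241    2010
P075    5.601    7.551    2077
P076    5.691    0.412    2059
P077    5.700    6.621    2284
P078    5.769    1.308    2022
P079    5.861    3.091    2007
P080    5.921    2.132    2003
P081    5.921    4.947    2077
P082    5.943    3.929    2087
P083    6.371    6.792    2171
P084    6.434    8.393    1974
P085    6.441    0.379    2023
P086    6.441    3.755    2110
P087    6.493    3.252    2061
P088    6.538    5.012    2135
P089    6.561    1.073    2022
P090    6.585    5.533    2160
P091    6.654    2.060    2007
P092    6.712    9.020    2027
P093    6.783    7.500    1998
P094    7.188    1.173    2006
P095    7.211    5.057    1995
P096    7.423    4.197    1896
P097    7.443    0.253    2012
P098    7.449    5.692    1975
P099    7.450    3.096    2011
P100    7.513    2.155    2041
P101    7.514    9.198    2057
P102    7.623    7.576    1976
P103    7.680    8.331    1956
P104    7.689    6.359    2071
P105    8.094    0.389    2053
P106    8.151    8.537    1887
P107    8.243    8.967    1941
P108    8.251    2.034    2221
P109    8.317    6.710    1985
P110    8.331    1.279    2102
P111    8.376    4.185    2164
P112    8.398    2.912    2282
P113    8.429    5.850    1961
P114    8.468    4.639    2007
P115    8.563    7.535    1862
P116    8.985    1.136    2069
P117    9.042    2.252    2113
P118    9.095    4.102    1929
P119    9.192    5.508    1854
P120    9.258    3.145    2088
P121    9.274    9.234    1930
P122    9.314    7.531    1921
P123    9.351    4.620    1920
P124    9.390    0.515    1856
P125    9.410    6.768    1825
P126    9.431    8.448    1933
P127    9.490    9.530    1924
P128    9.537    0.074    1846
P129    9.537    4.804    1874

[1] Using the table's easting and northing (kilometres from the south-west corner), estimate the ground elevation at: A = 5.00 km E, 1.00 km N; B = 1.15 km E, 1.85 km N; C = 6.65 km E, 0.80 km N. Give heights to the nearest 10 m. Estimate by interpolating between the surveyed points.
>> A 1940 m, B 2080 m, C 2040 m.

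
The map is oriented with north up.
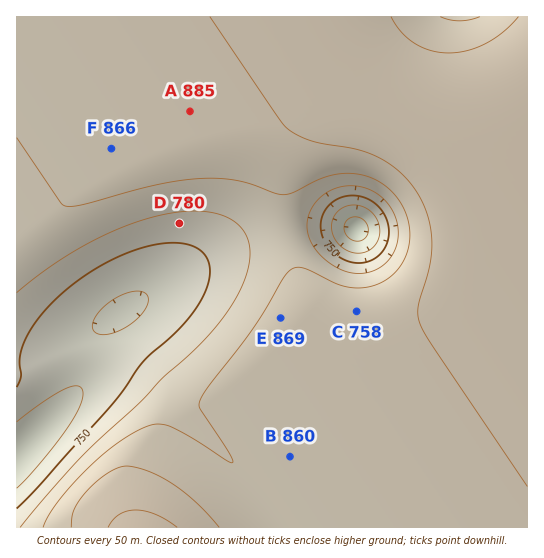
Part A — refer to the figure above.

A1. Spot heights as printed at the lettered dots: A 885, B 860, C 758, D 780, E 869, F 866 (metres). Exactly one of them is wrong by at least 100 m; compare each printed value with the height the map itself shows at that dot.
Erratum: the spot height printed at C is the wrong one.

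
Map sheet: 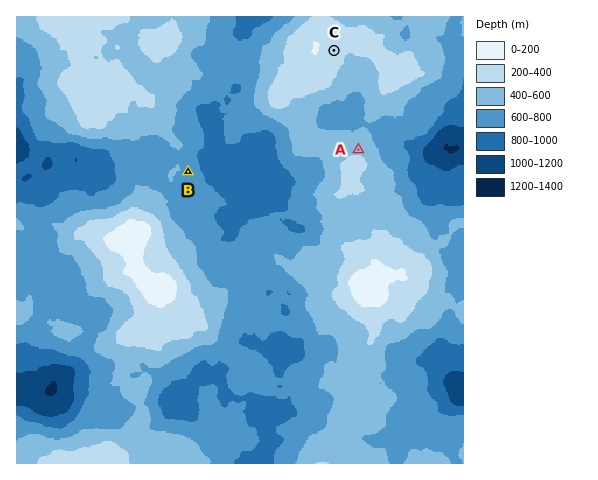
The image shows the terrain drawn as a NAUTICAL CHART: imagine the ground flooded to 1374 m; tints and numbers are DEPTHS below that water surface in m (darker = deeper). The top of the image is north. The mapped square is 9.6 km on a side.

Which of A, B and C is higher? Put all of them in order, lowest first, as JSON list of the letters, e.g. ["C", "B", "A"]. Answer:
["B", "A", "C"]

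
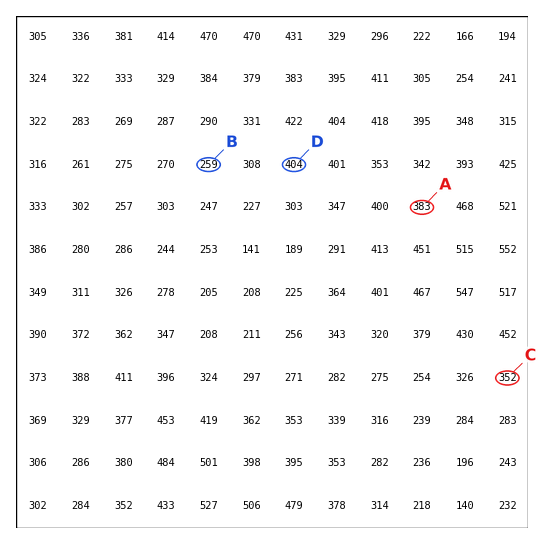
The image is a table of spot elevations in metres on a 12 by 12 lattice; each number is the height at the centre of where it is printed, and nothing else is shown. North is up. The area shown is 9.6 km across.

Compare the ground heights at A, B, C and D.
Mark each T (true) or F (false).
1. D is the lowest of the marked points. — F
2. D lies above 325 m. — T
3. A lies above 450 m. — F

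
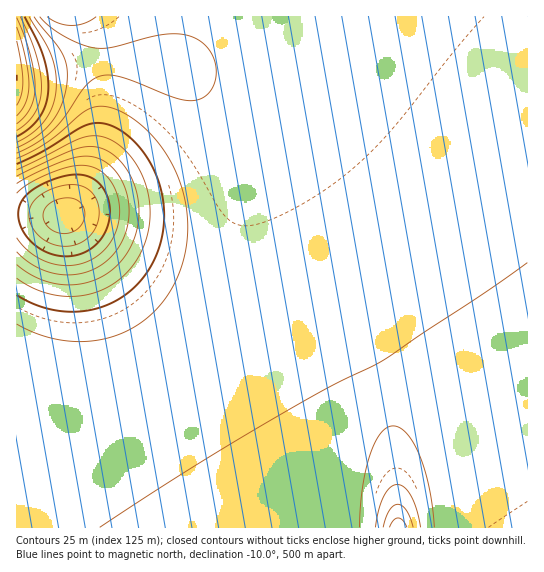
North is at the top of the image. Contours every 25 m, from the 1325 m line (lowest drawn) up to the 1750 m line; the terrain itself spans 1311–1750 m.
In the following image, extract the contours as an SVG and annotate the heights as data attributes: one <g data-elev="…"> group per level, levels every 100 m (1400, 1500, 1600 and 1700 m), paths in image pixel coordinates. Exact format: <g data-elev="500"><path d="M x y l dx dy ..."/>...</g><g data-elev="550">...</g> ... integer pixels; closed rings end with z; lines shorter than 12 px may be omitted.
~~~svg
<g data-elev="1400"><path d="M17 193l13-10 23-11 20-6 14 0 14 5 9 10 7 14 3 16-3 18-8 16-13 12-15 7-18 1-18-4-16-10-12-13"/></g><g data-elev="1500"><path d="M17 164l26-13 42-25 12-3 13 2 11 5 10 9 10 10 8 12 11 26 4 28-3 27-10 24-16 20-20 15-24 9-25 2-25-5-24-12"/></g><g data-elev="1600"><path d="M407 527l-4-6-5-3-5 3-4 6"/><path d="M17 142l16-9 12-12 8-15 3-16 0-17-4-16-6-14-17-26"/></g><g data-elev="1700"><path d="M17 116l9-14 3-17-4-27-8-31"/></g>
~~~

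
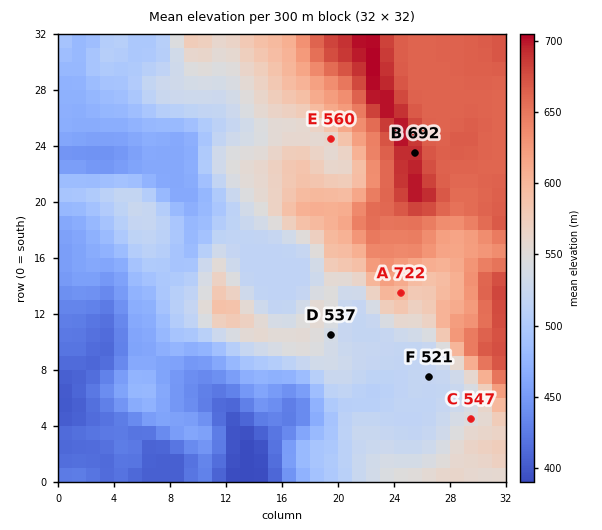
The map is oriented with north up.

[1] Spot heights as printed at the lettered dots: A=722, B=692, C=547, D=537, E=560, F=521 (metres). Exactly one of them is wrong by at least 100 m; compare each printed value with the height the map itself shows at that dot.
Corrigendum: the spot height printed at A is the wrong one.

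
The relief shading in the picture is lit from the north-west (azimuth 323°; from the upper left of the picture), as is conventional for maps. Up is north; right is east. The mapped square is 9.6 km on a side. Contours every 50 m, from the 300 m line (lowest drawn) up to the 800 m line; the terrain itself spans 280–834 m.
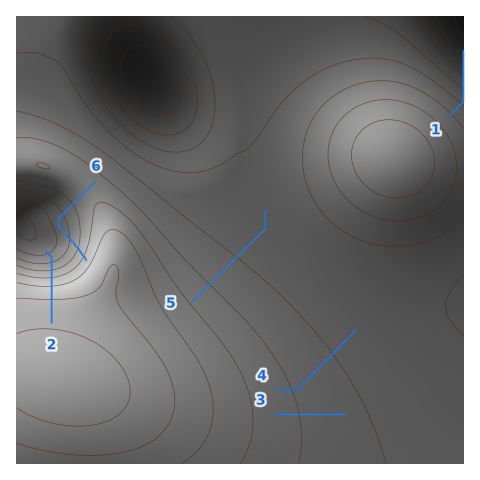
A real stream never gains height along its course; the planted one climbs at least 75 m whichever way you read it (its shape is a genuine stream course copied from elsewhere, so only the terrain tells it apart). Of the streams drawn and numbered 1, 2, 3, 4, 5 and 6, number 6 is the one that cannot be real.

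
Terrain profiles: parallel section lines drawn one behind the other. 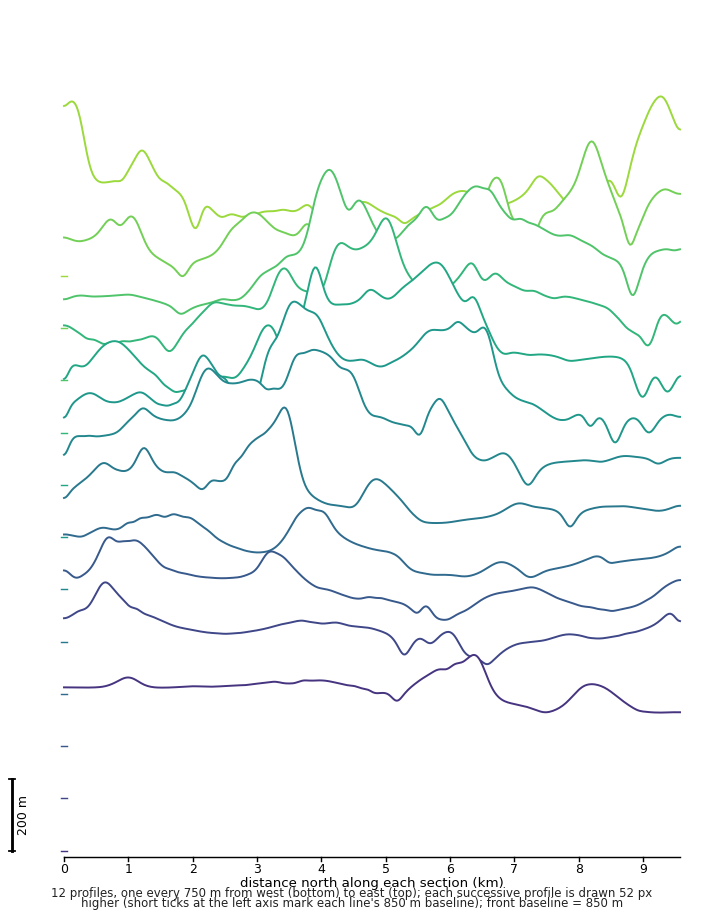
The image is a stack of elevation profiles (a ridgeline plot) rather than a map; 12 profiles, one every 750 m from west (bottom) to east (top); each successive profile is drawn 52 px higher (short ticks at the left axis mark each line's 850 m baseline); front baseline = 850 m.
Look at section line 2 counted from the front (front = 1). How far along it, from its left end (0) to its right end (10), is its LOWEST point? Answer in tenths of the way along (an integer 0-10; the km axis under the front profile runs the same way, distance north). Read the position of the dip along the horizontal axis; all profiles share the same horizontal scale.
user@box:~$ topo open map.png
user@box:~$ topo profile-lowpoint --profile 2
7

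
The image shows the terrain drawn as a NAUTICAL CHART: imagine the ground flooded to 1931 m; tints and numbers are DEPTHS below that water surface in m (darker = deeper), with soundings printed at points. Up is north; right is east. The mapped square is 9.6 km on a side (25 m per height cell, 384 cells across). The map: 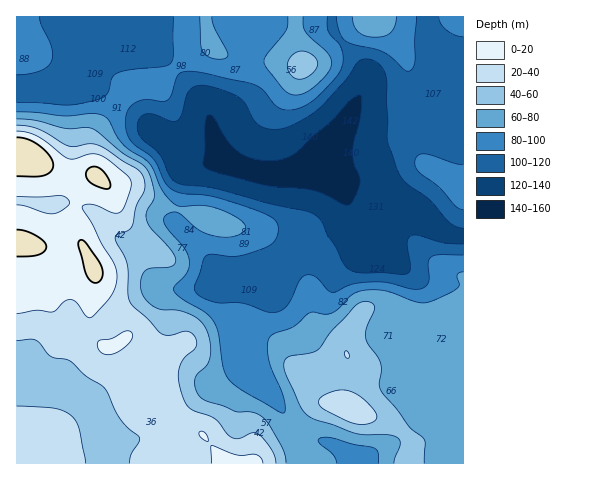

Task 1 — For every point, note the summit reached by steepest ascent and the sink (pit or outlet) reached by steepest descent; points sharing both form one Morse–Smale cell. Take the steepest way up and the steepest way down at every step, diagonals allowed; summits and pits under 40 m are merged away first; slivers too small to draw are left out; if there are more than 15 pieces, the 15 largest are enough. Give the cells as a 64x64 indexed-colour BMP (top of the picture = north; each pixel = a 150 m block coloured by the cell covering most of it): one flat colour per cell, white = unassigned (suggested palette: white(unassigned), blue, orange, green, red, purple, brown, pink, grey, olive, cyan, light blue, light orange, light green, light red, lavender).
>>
<image width="64" height="64" href="data:image/bmp;base64,Qk12CAAAAAAAAHYAAAAoAAAAQAAAAEAAAAABAAQAAAAAAAAIAAATCwAAEwsAABAAAAAAAAAA////ALR3HwAOf/8ALKAsACgn1gC9Z5QAS1aMAMJ34wB/f38AIr28AM++FwDox64AeLv/AIrfmACWmP8A1bDFABERERERERERERERERERERERERERERERERIiIiIiIiIiERERERERERERERERERERERERERERERESIiIiIiIiIiIRERERERERERERERERERERERERERERESIiIiIiIiIiIhERERERERERERERERERERERERERERIiIiIiIiIiIiIiERERERERERERERERERERERERERESIiIiIiIiIiIiIiIRERERERERERERERERERERERERESIiIiIiIiIiIiIiIhERERERERERERERERERERERERESIiIiIiIiIiIiIiIiERERERERERERERERERERERERESIiIiIiIiIiIiIiIiIRERERERERERERERERERERERERIiIiIiIiIiIiIiIiIhERERERERERERERERERERERERIiIiIiIiIiIiIiIiIiERERERERERERERERERERERERIiIiIiIiIiIiIiIiIiIRERERERERERERERERERERERIiIiIiIiIiIiIiIiIiIhERERERERERERERERERERERIiIiIiIiIiIiIiIiIiIiEREREREREREREREREREREREiIiIiIiIiIiIiIiIiIiIREREREREREREREREREREREiIiIiIiIiIiIiIiIiIiIhEREREREREREREREREREREiIiIiIiIiIiIiIiIiIiIiERERERERERERERERERERESIiIiIiIiIiIiIiIiIiIiIRERERERERERERERERERESIiIiIiIiIiIiIiIiIiIiIhERERERERERERERERERERIiIiIiIiIiIiIiIiIiIiIiEREREREREREREREREREREiIiIiIiIiIiIiIiIiIiIiIRERERERERERERERERERESIiIiIiIiIiIiIiIiIiIiIhERERERERERERERERERESIiIiIiIiIiIiIiIiIiIiIiERERERERERERERERERERIiIiIiIiIiIiIiIiIiIiIiIREREREREREREREREREREiIiIiIiIiIiIiIiIiIiIiIhERERERERERERERERERESIiIiIiIiIiIiIiIiIiIiIiERERERERERERERERERERIiIiIiIiIiIiIiIiIiIiIiIRERERERERERERERERERERERIiIiIiIiIiIiIiIhERERERERERERERERERERERERERERIiIiIiIiIiIiIRERERERERERERERERERERERERERERESIiIiIiIiIiIREREREREREREREREREREREREREREREREiIiIiIiIiERERERERERERERERERERERERERERERERERIiIiIiIhERERERERERERERERERERERERERERERERERESIiIiIhERERERERERERERERERERERERERERERERERERERIiIiERERERERERERERERERERERERERERERERERERERERIiERERERERERERERERERERERERERERERERERERERERESIRERERERERERERERERERERERERERERERERERERERERERERERERERERERERERERERERERERERERERERERERERERERERERERERERERERERERERERERERERERERERERERERERERERERERERERERERERERERERERERERERERERERERERERERERERERERERERERERERERERERERERERERERERERERERERERERERERERERERERERERERERERERERERERERERERERERERERERERERERERERERERERERERMzMxERERERERERERERERERERERERERERERERERERMzMzMzMzMRERERERERERERERERERERERERERERERERMzMzMzMzMzERERERERERERERERERERERERERERERERMzMzMzMzMzMREREREREREREREREREREREREREREREREzMzMzMzMzMxEREREREREREREREREREREREREREREREzMzMzMzMzMzMRERERERERERERERERERERERERERERETMzMzMzMzMzMxERERERERERERERERERERERERERERERMzMzMzMzMzMzMREREREREREREREREREREREREREREREzMzMzMzMzMzMxEREREREREREREREREREREREREREREzMzMzMzMzMzMzMRERERERERERERERERERERERERERETMzMzMzMzMzMzMzERERERERERERERERERERERERERETMzMzMzMzMzMzMzMRERERERERERERERERERERERERETMzMzMzMzMzMzMzMzERERERERERERERERERERERERETMzMzMzMzMzMzMzMzMRERERERERERERERERERERERERMzMzMzMzMzMzMzMzMxERERERERERERERERERERERERMzMzMzMzMzMzMzMzMzERERERERERERERERERERERERMzMzMzMzMzMzMzMzMzERERERERERERERERERERERERMzMzMzMzMzMzMzMzMzERERERERERERERERERERERETMzMzMzMzMzMzMzMzMzEREREREREREREREREREREREzMzMzMzMzMzMzMzMzMzEREREREREREREREREREREREzMzMzMzMzMzMzMzMzMzMRERERERERERERERERERERETMzMzMzMzMzMzMzMzMzMRERERERERERERERERERERERMzMzMzMzMzMzMzMzMzMxERERERERERER"/>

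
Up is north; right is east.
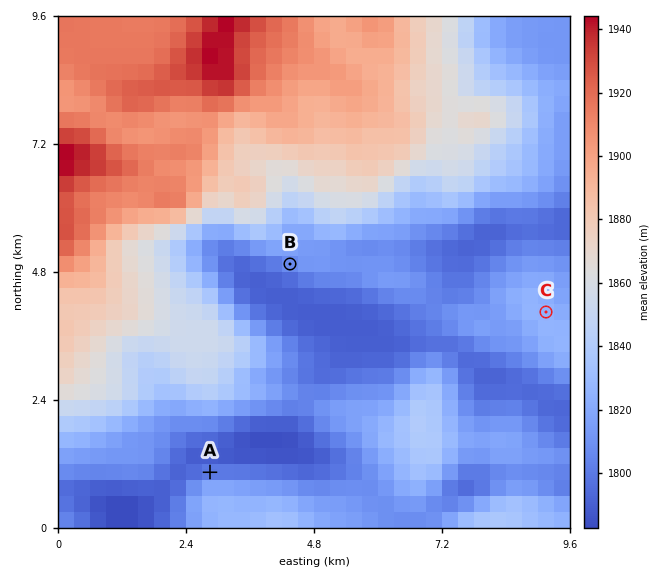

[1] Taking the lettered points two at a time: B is lower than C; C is higher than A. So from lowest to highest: A B C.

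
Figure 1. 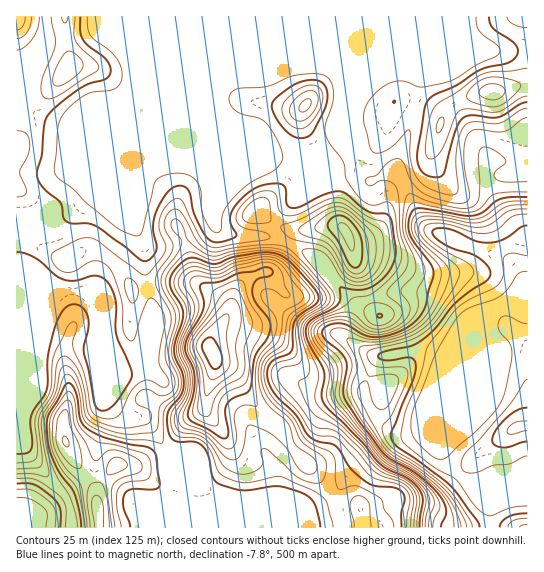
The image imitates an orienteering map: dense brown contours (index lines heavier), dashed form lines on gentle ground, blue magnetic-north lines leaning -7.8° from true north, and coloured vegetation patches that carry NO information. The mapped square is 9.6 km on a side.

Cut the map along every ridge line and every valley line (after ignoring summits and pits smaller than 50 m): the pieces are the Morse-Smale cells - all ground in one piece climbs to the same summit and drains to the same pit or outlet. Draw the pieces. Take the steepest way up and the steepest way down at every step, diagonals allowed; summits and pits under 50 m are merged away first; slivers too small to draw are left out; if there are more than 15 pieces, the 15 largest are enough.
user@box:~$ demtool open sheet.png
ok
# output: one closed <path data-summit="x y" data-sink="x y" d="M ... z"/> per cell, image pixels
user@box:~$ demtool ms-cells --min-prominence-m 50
<path data-summit="213 355" data-sink="527 306" d="M210 89l-12 12-49 22-27 21-11 15-12 28-26 26-28 10-29 3 0 87 19 10 23 5 24 11 14 3 3 35 8 21 15 15 21 4 25 34 28 27 7 10 12 9-1 31 275 0-1-23-37-38-8-13 0-8 46-111-1-18 3-4-6-1-15 7-5 0-19-19-11-5-13-3-28 0-32 9-5 4-4 8 2-7-2-4-18-20-11-16-15-13-35-16-35-1-18-5-8-10 0-14 4-9 0-8-4-12 0-57-4-16z"/><path data-summit="493 91" data-sink="527 306" d="M527 16l-174 0-1 75-5 19 0 20 4 16 14 31 5 4 27-10 7 11 15 35 8 11 36 16 38 12 8 4 10 12-2-19 4-18-28-37-6-15-2-13 3-7 5-3 25 5 10 0z"/><path data-summit="17 17" data-sink="527 306" d="M218 16l-202 1 1 208 28-2 28-10 26-26 12-28 11-15 27-21 49-22 14-14 2-6-29 12-12-1-9-11 0-16 6-9 12-3 35 15 55-1-42-16-10-13z"/><path data-summit="346 233" data-sink="527 306" d="M213 113l0 65 4 12 0 8-4 9 0 14 8 10 18 5 35 1 35 16 15 13 11 16 18 20 1 9 8-10 32-9 28 0 13 3 11 5 19 19 25-7 23-11 10 4 5 0 0-15-8-17-11-13-75-28-10-7-27-54-27 10-13-8-28 2-34-15-41-8-20-20-11-5z"/><path data-summit="98 509" data-sink="527 306" d="M17 313l0 120 12 21 38 44 4 11 1 18 141 1 2-31-12-9-7-10-28-27-25-34-21-4-15-15-8-21-3-35-14-3-24-11-23-5z"/><path data-summit="306 105" data-sink="527 306" d="M325 64l-43 0-11 4-42 0-13 11-5 10 0 21 4 8 8 9 11 5 20 20 41 8 34 15 28-2 8 4-14-31-4-16 0-20 4-9-2-7-10-21z"/><path data-summit="517 427" data-sink="527 306" d="M514 301l-21 8-5 8 1 18-46 111 0 8 2 5 6 8 15 14 8 0 19-5 35-1 0-169z"/><path data-summit="213 355" data-sink="527 306" d="M351 16l-132 0 0 18 4 9 7 8 39 16 13-3 47 1 12 12 9 22 2-8z"/><path data-summit="17 507" data-sink="527 306" d="M17 428l-1 99 55 1 0-19-4-11-38-44z"/><path data-summit="213 355" data-sink="527 306" d="M497 160l-9 3-3 15 8 20 28 37-4 18 0 12 10 24 1-123z"/><path data-summit="527 527" data-sink="527 306" d="M527 476l-34 0-26 6 21 23 2 23 38-1z"/><path data-summit="213 355" data-sink="527 306" d="M182 53l-12 3-6 9 0 16 3 5 8 7 10 0 29-12 14-12-15-2z"/>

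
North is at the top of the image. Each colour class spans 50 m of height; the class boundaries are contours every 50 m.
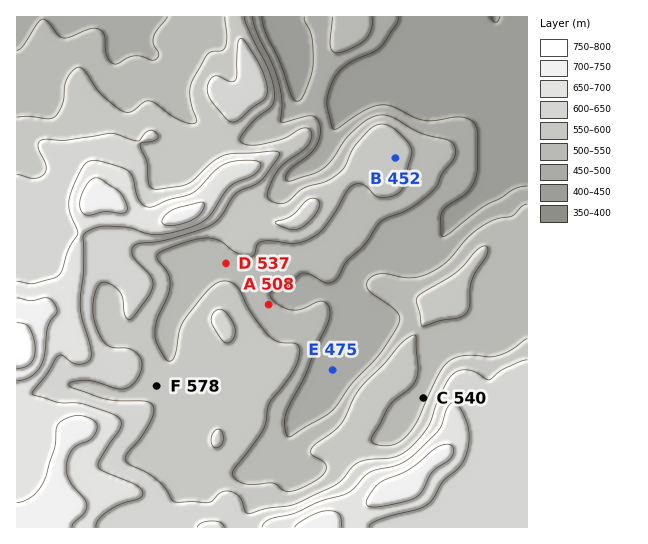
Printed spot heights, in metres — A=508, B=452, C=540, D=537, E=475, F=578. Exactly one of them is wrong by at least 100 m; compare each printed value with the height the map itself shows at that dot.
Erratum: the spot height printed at B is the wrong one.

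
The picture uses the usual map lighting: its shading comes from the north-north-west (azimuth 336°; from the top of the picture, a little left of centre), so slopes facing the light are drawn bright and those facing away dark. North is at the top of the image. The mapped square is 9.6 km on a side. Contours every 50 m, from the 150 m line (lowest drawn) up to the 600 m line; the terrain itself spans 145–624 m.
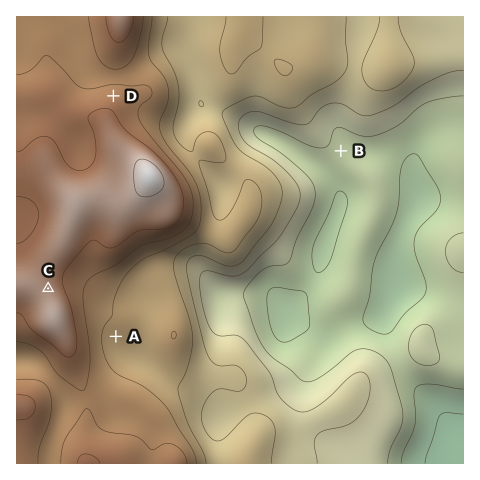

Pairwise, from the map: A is below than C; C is above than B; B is below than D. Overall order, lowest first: B A D C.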